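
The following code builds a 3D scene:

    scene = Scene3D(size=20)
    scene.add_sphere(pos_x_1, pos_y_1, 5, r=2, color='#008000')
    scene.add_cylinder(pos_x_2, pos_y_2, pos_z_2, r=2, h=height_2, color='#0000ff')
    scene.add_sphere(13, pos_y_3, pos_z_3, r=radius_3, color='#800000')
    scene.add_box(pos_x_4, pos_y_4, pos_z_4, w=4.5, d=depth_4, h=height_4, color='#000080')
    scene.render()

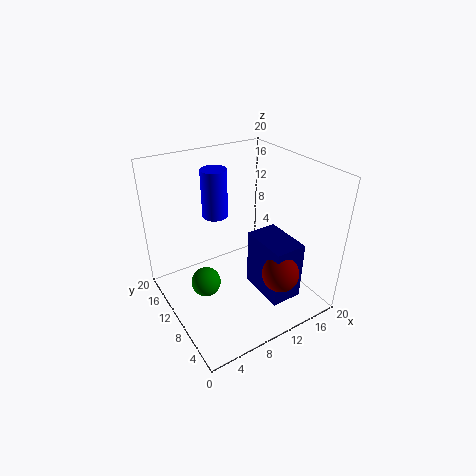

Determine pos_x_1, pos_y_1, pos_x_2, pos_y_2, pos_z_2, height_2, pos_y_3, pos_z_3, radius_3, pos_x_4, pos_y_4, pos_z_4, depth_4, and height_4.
pos_x_1 = 4.5, pos_y_1 = 9.5, pos_x_2 = 10.5, pos_y_2 = 17.5, pos_z_2 = 10, height_2 = 7.5, pos_y_3 = 4, pos_z_3 = 6.5, radius_3 = 2.5, pos_x_4 = 12, pos_y_4 = 3.5, pos_z_4 = 1.5, depth_4 = 7, height_4 = 8.5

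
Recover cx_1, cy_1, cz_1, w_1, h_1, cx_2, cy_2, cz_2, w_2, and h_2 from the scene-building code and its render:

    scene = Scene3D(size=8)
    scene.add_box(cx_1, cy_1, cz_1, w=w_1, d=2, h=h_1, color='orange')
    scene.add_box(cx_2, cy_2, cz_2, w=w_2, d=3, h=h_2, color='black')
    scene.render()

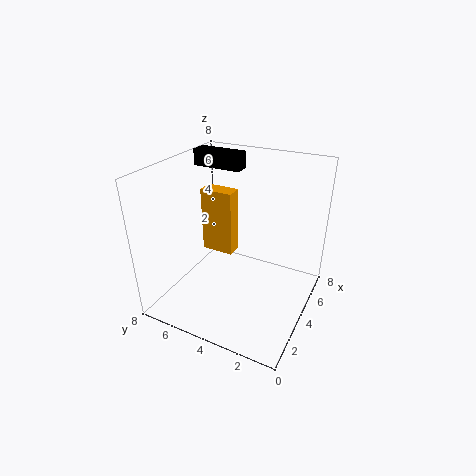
cx_1 = 5, cy_1 = 5, cz_1 = 2, w_1 = 1, h_1 = 4, cx_2 = 6, cy_2 = 5, cz_2 = 7, w_2 = 1, h_2 = 1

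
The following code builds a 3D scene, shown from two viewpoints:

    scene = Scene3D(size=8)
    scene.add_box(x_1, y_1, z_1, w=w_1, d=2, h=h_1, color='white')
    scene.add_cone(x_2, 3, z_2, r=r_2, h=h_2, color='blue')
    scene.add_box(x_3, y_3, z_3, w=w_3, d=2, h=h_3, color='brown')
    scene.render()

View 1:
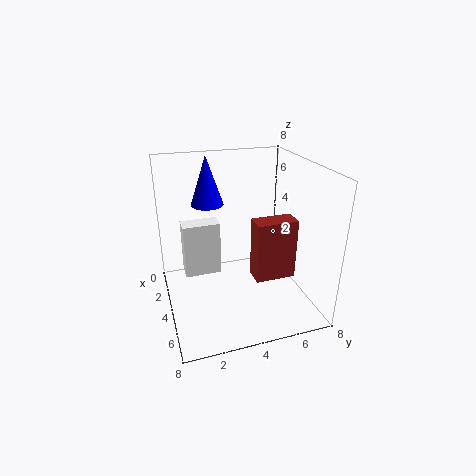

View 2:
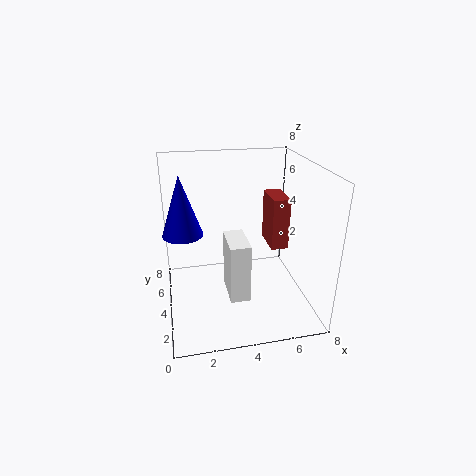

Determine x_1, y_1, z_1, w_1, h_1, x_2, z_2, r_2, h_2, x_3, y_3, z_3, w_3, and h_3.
x_1 = 3; y_1 = 1; z_1 = 2; w_1 = 1; h_1 = 3; x_2 = 1; z_2 = 5; r_2 = 1; h_2 = 3; x_3 = 6; y_3 = 4; z_3 = 3; w_3 = 1; h_3 = 3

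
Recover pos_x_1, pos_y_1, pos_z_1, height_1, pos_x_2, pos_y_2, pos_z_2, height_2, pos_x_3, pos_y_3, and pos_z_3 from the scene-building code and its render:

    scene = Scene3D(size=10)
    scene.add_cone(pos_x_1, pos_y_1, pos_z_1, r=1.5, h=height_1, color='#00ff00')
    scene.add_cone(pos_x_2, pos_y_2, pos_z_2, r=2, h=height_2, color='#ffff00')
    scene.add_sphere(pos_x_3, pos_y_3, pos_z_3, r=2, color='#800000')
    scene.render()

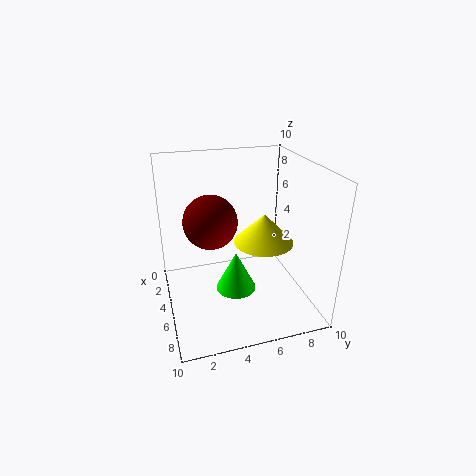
pos_x_1 = 4.5
pos_y_1 = 5
pos_z_1 = 0.5
height_1 = 3
pos_x_2 = 6
pos_y_2 = 6.5
pos_z_2 = 5
height_2 = 2
pos_x_3 = 3
pos_y_3 = 3.5
pos_z_3 = 5.5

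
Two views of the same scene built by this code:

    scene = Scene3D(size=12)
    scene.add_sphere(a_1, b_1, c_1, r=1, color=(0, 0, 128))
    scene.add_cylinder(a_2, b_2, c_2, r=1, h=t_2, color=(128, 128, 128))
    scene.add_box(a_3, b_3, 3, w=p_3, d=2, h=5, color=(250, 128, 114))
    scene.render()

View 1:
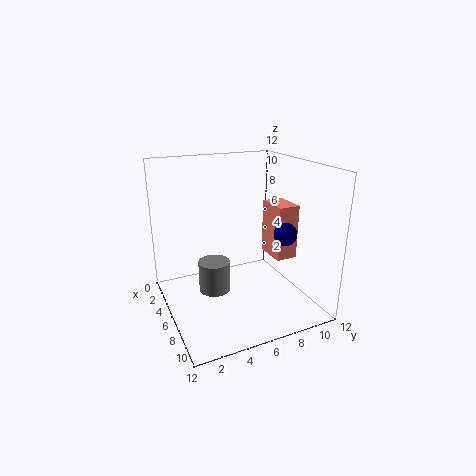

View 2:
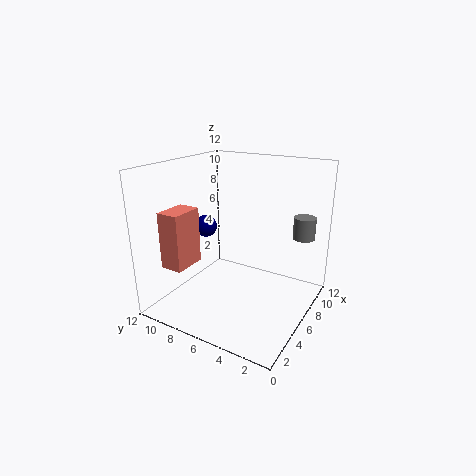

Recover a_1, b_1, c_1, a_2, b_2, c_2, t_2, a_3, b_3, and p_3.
a_1 = 7, b_1 = 10, c_1 = 6, a_2 = 11, b_2 = 2, c_2 = 5, t_2 = 2, a_3 = 3, b_3 = 10, p_3 = 3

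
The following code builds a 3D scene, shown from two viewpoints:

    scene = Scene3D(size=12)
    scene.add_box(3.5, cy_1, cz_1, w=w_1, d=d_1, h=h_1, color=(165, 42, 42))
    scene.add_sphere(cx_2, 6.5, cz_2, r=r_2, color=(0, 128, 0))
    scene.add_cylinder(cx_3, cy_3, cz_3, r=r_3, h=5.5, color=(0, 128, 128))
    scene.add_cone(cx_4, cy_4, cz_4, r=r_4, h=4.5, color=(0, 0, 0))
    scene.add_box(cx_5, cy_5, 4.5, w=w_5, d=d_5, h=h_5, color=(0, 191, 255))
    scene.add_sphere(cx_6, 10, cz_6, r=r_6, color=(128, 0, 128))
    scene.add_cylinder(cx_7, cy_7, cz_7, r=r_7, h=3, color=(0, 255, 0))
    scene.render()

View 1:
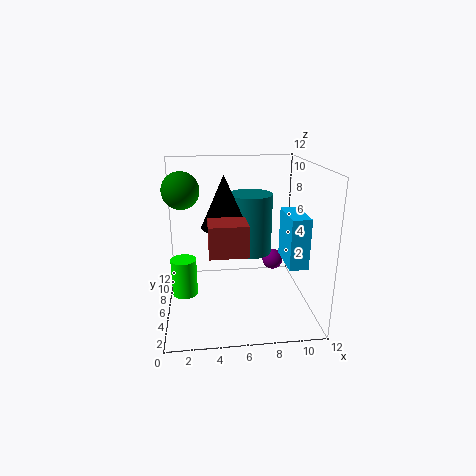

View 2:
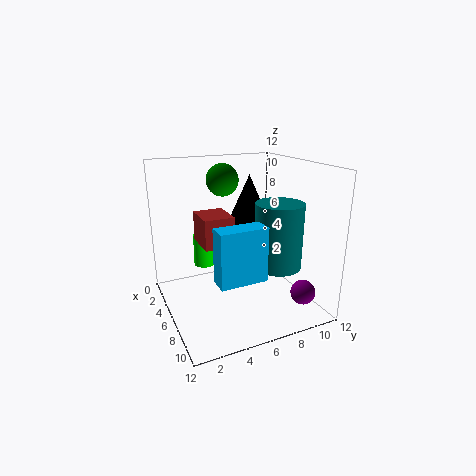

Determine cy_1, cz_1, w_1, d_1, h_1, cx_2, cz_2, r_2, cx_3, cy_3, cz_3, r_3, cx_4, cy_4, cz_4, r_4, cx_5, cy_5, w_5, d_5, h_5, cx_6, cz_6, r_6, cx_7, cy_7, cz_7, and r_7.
cy_1 = 3; cz_1 = 5.5; w_1 = 3; d_1 = 2.5; h_1 = 2.5; cx_2 = 1.5; cz_2 = 10; r_2 = 1.5; cx_3 = 7.5; cy_3 = 9; cz_3 = 3.5; r_3 = 2; cx_4 = 5; cy_4 = 7.5; cz_4 = 6.5; r_4 = 2; cx_5 = 9.5; cy_5 = 2.5; w_5 = 1.5; d_5 = 3.5; h_5 = 4; cx_6 = 10; cz_6 = 2; r_6 = 1; cx_7 = 1.5; cy_7 = 4.5; cz_7 = 2; r_7 = 1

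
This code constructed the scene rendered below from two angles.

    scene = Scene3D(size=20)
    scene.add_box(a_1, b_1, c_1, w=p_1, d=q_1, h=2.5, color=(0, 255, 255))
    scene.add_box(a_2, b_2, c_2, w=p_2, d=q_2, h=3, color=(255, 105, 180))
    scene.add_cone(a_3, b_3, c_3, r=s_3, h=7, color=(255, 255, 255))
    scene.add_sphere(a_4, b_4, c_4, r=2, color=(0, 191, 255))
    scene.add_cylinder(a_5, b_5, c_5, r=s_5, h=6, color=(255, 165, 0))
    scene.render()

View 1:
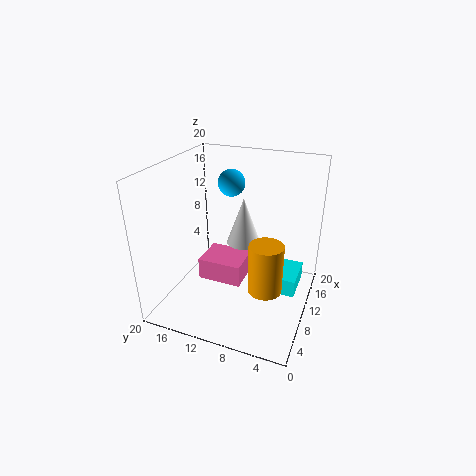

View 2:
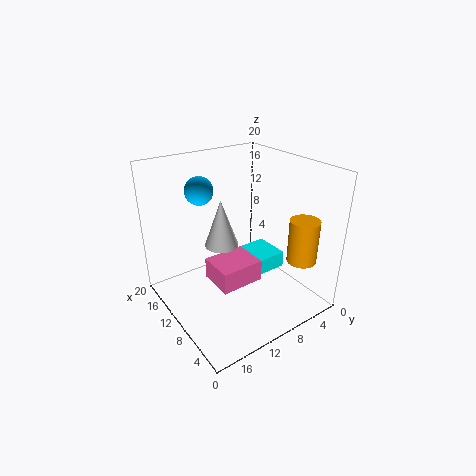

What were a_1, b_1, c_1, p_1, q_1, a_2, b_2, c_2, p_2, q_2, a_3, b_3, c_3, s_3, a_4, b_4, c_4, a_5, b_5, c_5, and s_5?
a_1 = 9.5; b_1 = 1.5; c_1 = 2.5; p_1 = 5.5; q_1 = 6.5; a_2 = 6.5; b_2 = 8.5; c_2 = 4.5; p_2 = 5; q_2 = 6; a_3 = 13.5; b_3 = 10.5; c_3 = 7.5; s_3 = 2.5; a_4 = 15; b_4 = 13; c_4 = 16; a_5 = 3.5; b_5 = 4; c_5 = 7.5; s_5 = 2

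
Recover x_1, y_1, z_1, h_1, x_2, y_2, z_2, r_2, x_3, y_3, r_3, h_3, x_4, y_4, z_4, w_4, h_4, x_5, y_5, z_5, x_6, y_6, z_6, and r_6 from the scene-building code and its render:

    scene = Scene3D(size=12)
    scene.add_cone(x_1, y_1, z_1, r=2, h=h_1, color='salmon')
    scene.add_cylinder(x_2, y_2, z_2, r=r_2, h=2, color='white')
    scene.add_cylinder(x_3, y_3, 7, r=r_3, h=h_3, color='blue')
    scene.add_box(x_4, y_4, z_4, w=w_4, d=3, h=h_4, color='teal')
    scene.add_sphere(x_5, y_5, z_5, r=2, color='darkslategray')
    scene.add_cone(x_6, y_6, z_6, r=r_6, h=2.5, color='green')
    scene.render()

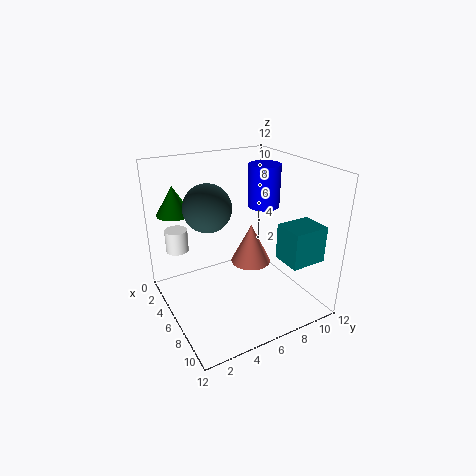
x_1 = 2.5, y_1 = 9.5, z_1 = 1, h_1 = 4, x_2 = 2, y_2 = 2, z_2 = 4, r_2 = 1, x_3 = 3, y_3 = 10.5, r_3 = 1.5, h_3 = 4, x_4 = 8, y_4 = 8.5, z_4 = 4.5, w_4 = 2.5, h_4 = 3, x_5 = 4.5, y_5 = 4, z_5 = 8.5, x_6 = 2, y_6 = 2, z_6 = 7.5, r_6 = 1.5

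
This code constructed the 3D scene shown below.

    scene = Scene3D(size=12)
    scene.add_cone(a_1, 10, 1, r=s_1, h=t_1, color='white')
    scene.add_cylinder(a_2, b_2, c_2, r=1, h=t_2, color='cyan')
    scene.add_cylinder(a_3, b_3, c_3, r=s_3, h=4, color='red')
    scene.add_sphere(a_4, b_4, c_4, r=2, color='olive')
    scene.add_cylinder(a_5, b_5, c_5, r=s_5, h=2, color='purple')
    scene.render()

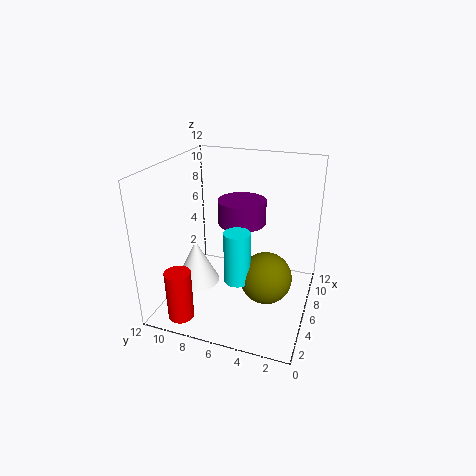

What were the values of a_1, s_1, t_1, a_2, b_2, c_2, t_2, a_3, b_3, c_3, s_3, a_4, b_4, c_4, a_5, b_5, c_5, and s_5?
a_1 = 6, s_1 = 2, t_1 = 4, a_2 = 3, b_2 = 5, c_2 = 4, t_2 = 4, a_3 = 1, b_3 = 9, c_3 = 1, s_3 = 1, a_4 = 4, b_4 = 3, c_4 = 4, a_5 = 7, b_5 = 6, c_5 = 7, s_5 = 2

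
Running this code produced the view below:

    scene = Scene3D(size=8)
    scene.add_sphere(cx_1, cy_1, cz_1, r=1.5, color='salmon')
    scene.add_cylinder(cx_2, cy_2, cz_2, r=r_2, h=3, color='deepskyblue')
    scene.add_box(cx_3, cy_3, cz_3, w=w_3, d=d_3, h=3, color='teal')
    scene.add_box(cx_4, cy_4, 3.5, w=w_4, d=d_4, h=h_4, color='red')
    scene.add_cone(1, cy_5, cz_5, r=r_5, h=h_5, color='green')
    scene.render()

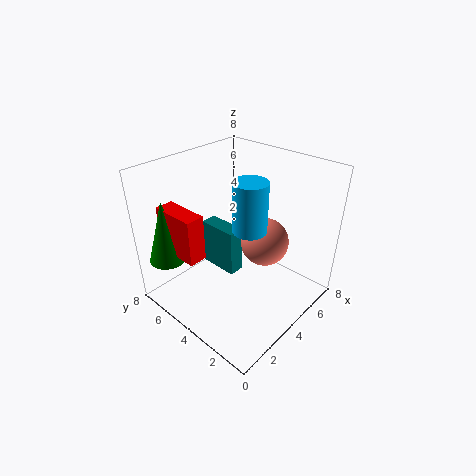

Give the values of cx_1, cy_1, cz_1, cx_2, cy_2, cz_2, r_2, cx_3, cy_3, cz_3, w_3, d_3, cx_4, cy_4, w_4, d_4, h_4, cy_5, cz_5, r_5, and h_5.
cx_1 = 6.5; cy_1 = 4; cz_1 = 2.5; cx_2 = 5; cy_2 = 4; cz_2 = 4; r_2 = 1; cx_3 = 4.5; cy_3 = 5; cz_3 = 0.5; w_3 = 1; d_3 = 2.5; cx_4 = 1; cy_4 = 4.5; w_4 = 1; d_4 = 2.5; h_4 = 2.5; cy_5 = 6.5; cz_5 = 3; r_5 = 1; h_5 = 3.5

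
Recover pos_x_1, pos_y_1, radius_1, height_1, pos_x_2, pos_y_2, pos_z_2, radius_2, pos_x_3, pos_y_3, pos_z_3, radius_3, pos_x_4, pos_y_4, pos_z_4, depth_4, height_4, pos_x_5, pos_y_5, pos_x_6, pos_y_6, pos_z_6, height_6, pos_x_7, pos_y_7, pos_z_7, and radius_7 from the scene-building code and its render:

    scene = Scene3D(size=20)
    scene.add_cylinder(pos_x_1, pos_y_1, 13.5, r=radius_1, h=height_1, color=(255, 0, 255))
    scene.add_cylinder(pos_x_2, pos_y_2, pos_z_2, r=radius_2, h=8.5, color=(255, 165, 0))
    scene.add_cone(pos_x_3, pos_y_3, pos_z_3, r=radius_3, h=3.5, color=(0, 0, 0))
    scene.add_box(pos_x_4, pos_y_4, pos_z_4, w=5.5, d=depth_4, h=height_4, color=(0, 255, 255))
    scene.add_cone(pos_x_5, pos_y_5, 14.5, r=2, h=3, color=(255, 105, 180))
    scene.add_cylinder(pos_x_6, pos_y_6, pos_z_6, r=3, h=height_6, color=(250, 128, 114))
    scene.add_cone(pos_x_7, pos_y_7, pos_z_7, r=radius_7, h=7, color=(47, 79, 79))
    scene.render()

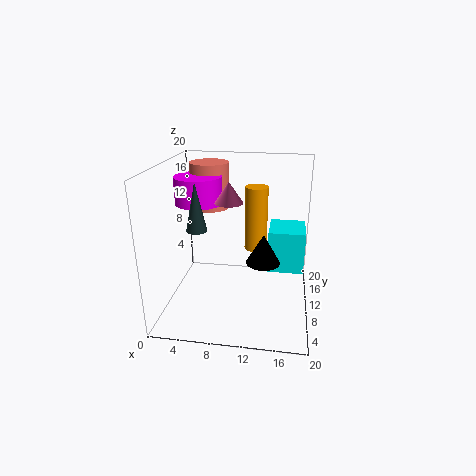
pos_x_1 = 3.5; pos_y_1 = 14; radius_1 = 3.5; height_1 = 4; pos_x_2 = 12.5; pos_y_2 = 9.5; pos_z_2 = 9; radius_2 = 1.5; pos_x_3 = 14; pos_y_3 = 3.5; pos_z_3 = 10; radius_3 = 2; pos_x_4 = 14; pos_y_4 = 13.5; pos_z_4 = 3; depth_4 = 6; height_4 = 6.5; pos_x_5 = 8.5; pos_y_5 = 11.5; pos_x_6 = 4.5; pos_y_6 = 17; pos_z_6 = 12; height_6 = 7; pos_x_7 = 4; pos_y_7 = 10.5; pos_z_7 = 10.5; radius_7 = 1.5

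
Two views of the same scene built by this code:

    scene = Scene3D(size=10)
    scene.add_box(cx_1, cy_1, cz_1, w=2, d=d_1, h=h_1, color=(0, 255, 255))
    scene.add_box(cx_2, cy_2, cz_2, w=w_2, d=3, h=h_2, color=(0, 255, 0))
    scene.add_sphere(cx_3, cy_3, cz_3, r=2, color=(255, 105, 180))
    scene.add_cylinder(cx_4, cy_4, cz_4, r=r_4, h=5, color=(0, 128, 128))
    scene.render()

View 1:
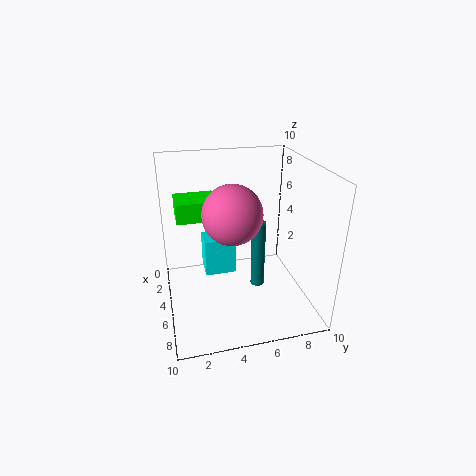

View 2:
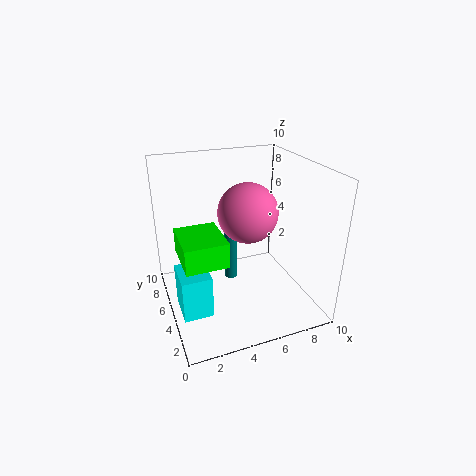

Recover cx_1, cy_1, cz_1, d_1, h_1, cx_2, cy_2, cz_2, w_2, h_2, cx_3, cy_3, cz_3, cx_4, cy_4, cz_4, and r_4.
cx_1 = 0.5
cy_1 = 3
cz_1 = 0.5
d_1 = 2.5
h_1 = 3
cx_2 = 0.5
cy_2 = 1
cz_2 = 5.5
w_2 = 2.5
h_2 = 1.5
cx_3 = 5.5
cy_3 = 4.5
cz_3 = 7
cx_4 = 5
cy_4 = 6.5
cz_4 = 1
r_4 = 0.5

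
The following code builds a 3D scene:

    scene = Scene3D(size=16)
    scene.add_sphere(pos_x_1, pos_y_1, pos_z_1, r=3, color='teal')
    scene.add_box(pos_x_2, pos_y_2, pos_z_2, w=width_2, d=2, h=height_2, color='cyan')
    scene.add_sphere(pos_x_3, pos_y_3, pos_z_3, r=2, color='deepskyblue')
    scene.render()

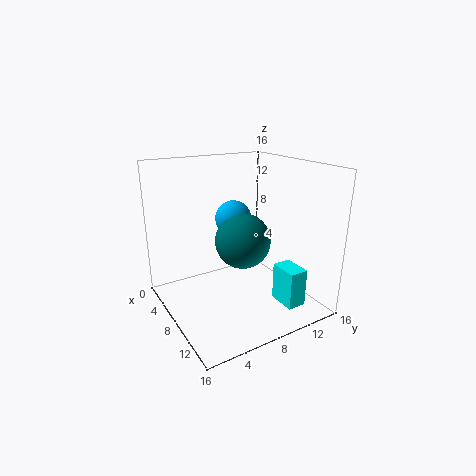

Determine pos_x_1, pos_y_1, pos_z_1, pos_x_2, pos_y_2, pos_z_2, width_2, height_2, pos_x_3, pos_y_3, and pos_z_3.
pos_x_1 = 9, pos_y_1 = 8, pos_z_1 = 8, pos_x_2 = 12, pos_y_2 = 10, pos_z_2 = 2, width_2 = 3, height_2 = 4, pos_x_3 = 7, pos_y_3 = 8, pos_z_3 = 10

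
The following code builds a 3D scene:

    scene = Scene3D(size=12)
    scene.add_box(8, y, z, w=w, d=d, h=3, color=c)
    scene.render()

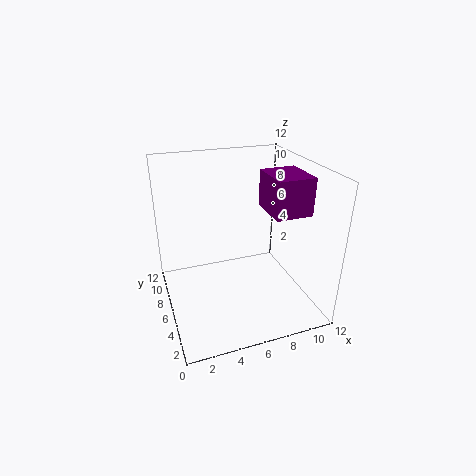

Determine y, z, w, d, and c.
y = 3; z = 8.5; w = 3; d = 3.5; c = 'purple'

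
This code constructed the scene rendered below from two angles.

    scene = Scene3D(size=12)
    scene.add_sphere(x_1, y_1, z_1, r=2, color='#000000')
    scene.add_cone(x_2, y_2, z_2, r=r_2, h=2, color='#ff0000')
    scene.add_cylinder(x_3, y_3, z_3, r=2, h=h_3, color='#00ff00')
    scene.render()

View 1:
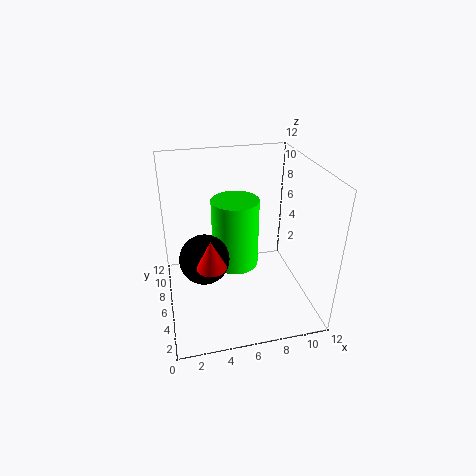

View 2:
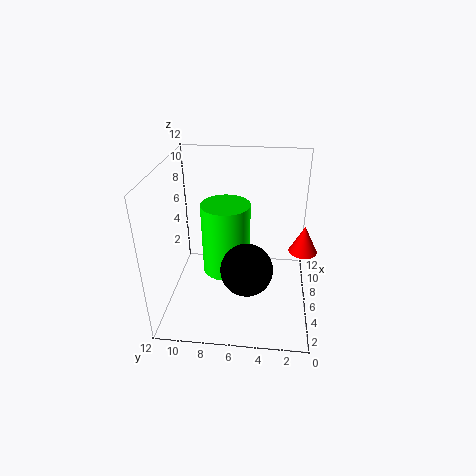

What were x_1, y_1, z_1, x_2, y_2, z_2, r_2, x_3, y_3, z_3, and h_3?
x_1 = 3, y_1 = 5, z_1 = 5, x_2 = 3, y_2 = 1, z_2 = 7, r_2 = 1, x_3 = 6, y_3 = 7, z_3 = 3, h_3 = 6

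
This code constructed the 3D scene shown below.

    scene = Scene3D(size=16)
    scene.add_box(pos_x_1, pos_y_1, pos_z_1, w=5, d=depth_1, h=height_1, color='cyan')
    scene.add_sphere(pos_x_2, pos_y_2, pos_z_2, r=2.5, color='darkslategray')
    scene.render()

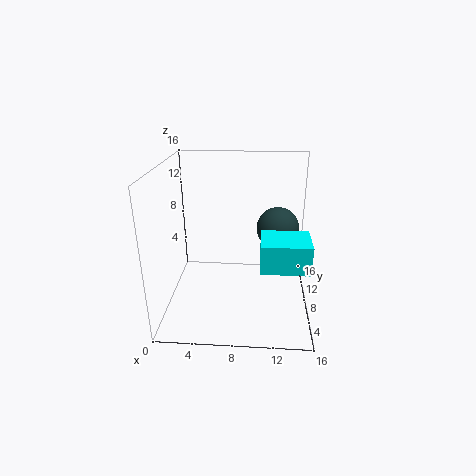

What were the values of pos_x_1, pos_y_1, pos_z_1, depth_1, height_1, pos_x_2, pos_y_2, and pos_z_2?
pos_x_1 = 10.5, pos_y_1 = 3, pos_z_1 = 6.5, depth_1 = 4, height_1 = 3, pos_x_2 = 12.5, pos_y_2 = 11, pos_z_2 = 8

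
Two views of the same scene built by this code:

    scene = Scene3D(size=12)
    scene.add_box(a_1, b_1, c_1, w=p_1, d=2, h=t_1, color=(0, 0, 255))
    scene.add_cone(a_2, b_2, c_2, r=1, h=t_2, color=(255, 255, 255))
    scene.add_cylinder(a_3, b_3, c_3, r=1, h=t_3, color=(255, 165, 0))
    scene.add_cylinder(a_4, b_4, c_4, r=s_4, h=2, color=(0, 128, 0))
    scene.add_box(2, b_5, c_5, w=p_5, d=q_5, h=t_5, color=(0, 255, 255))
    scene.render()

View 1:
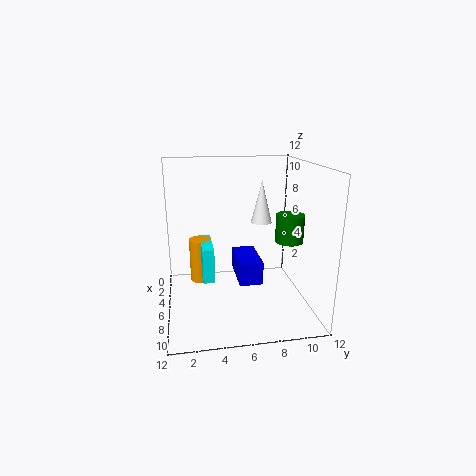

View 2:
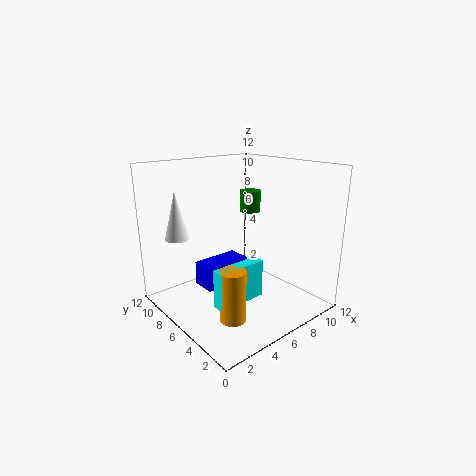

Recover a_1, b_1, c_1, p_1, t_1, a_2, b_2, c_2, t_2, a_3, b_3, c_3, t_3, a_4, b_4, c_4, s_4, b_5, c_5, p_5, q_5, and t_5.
a_1 = 3; b_1 = 6; c_1 = 2; p_1 = 4; t_1 = 2; a_2 = 2; b_2 = 9; c_2 = 6; t_2 = 4; a_3 = 3; b_3 = 3; c_3 = 1; t_3 = 4; a_4 = 10; b_4 = 9; c_4 = 7; s_4 = 1; b_5 = 3; c_5 = 2; p_5 = 4; q_5 = 1; t_5 = 3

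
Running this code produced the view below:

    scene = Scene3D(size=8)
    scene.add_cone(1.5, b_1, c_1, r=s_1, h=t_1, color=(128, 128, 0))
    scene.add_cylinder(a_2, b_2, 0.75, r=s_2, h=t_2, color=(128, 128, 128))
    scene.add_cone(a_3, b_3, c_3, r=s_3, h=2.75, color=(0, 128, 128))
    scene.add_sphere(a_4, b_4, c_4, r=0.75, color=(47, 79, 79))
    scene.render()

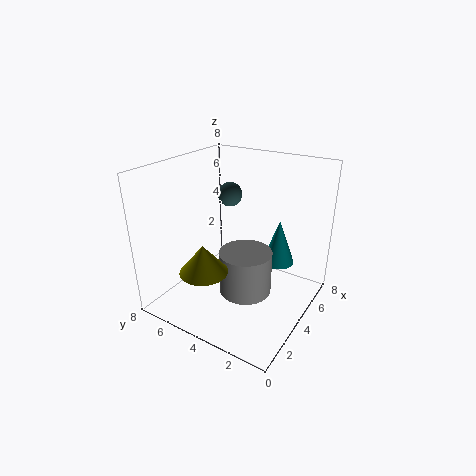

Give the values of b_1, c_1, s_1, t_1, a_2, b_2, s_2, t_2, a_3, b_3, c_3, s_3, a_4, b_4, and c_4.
b_1 = 4.5, c_1 = 3, s_1 = 1.25, t_1 = 1.5, a_2 = 4, b_2 = 3.5, s_2 = 1.5, t_2 = 2.5, a_3 = 6.75, b_3 = 2.75, c_3 = 1.5, s_3 = 1, a_4 = 6.25, b_4 = 6, c_4 = 5.5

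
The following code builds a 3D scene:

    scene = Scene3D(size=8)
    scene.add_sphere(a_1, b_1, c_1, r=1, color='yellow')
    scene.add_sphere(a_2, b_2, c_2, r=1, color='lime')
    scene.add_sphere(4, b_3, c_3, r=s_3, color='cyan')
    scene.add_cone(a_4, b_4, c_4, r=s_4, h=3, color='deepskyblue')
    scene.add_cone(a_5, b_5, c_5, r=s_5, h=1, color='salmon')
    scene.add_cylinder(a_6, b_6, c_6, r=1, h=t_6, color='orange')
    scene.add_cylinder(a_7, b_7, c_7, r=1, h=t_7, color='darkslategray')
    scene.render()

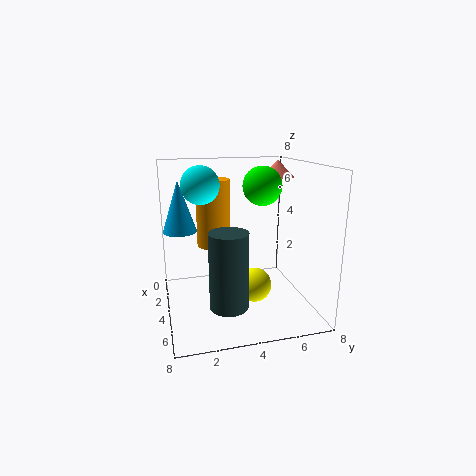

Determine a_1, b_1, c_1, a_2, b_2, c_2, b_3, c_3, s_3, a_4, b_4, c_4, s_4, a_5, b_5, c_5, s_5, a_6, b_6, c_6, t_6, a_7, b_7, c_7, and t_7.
a_1 = 4, b_1 = 5, c_1 = 1, a_2 = 5, b_2 = 5, c_2 = 7, b_3 = 2, c_3 = 7, s_3 = 1, a_4 = 2, b_4 = 1, c_4 = 4, s_4 = 1, a_5 = 2, b_5 = 7, c_5 = 7, s_5 = 1, a_6 = 2, b_6 = 3, c_6 = 3, t_6 = 4, a_7 = 6, b_7 = 3, c_7 = 1, t_7 = 4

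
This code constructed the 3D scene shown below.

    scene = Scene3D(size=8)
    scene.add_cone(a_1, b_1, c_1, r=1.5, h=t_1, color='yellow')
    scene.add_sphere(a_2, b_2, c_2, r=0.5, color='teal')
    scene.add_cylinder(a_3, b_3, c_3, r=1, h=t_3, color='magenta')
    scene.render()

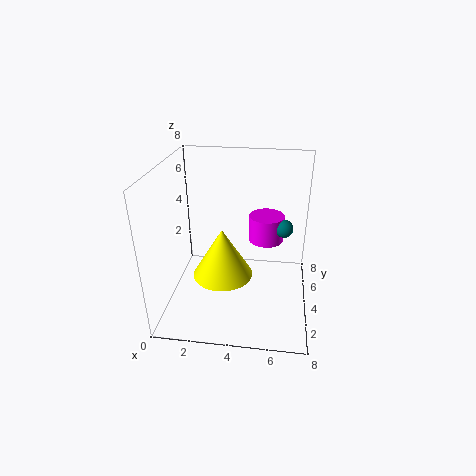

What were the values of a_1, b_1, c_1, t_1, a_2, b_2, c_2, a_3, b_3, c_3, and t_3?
a_1 = 3.5, b_1 = 2, c_1 = 3, t_1 = 2.5, a_2 = 6.5, b_2 = 4.5, c_2 = 4.5, a_3 = 5.5, b_3 = 5, c_3 = 3.5, t_3 = 1.5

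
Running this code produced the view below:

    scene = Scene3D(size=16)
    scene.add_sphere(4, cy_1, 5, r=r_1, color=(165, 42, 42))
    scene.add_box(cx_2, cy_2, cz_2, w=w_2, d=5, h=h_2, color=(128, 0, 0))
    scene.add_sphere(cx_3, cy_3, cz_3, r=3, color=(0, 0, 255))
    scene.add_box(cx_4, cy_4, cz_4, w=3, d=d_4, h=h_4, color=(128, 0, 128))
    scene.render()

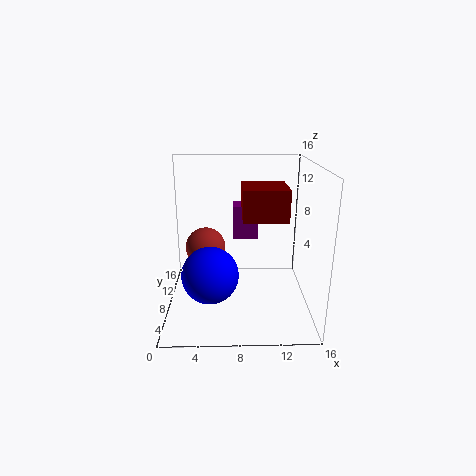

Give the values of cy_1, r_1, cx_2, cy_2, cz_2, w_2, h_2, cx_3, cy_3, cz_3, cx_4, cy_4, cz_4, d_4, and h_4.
cy_1 = 12.5; r_1 = 2.5; cx_2 = 8.5; cy_2 = 7; cz_2 = 10; w_2 = 5; h_2 = 3.5; cx_3 = 5; cy_3 = 5; cz_3 = 5; cx_4 = 7.5; cy_4 = 11.5; cz_4 = 6.5; d_4 = 3; h_4 = 4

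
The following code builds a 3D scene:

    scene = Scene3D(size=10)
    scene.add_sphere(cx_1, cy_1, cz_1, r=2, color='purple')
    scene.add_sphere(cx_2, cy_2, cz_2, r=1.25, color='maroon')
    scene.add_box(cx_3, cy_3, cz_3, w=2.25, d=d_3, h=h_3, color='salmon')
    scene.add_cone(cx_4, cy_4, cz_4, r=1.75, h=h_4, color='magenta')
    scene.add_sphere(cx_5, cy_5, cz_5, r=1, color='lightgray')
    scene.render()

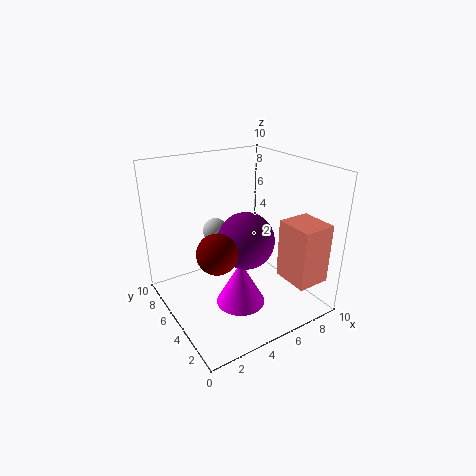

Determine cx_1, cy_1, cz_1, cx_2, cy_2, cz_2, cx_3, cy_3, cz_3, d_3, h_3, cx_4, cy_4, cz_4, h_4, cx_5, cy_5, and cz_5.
cx_1 = 5.5
cy_1 = 4.75
cz_1 = 4.75
cx_2 = 2.25
cy_2 = 3
cz_2 = 5.5
cx_3 = 6.75
cy_3 = 0.25
cz_3 = 2.75
d_3 = 2.5
h_3 = 4
cx_4 = 4.75
cy_4 = 4.25
cz_4 = 0.25
h_4 = 3.25
cx_5 = 5.25
cy_5 = 8.75
cz_5 = 4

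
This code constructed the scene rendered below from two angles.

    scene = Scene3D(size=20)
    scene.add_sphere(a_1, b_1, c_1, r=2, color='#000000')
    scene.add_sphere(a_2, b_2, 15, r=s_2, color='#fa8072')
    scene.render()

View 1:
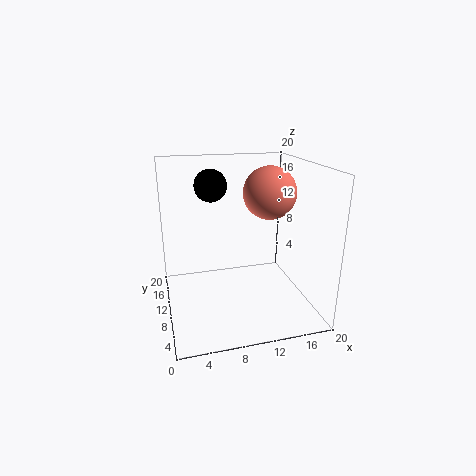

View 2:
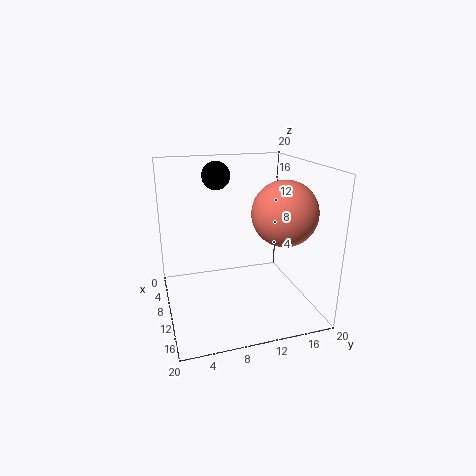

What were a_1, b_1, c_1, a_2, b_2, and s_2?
a_1 = 6, b_1 = 8, c_1 = 18, a_2 = 16, b_2 = 14, s_2 = 4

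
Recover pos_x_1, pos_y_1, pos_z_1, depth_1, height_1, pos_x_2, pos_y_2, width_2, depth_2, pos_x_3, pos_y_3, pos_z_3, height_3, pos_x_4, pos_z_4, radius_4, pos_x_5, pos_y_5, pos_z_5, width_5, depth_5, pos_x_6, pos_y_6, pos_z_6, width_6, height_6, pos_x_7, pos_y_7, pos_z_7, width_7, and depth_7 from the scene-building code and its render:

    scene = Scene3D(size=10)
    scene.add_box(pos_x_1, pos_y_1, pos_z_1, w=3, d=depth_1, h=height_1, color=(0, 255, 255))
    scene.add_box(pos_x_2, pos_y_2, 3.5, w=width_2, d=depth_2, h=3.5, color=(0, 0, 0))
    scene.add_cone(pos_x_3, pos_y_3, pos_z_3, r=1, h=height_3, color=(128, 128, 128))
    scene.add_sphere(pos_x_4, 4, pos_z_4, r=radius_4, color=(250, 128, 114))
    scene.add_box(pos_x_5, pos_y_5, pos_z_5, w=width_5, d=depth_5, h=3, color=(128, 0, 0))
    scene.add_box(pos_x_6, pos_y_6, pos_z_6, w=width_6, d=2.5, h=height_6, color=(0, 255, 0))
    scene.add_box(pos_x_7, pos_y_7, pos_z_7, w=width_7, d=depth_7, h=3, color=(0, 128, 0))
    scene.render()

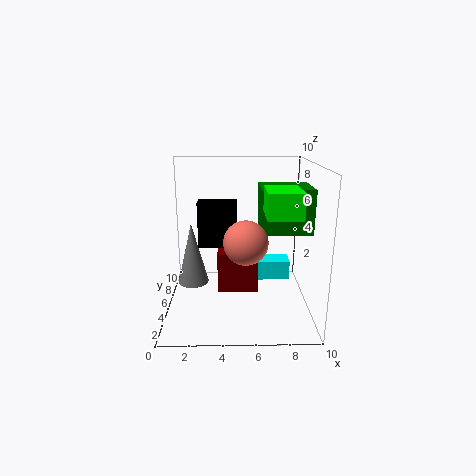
pos_x_1 = 6
pos_y_1 = 6.5
pos_z_1 = 1
depth_1 = 1.5
height_1 = 1.5
pos_x_2 = 2
pos_y_2 = 7
width_2 = 3
depth_2 = 1.5
pos_x_3 = 2
pos_y_3 = 3.5
pos_z_3 = 2.5
height_3 = 4
pos_x_4 = 5.5
pos_z_4 = 5
radius_4 = 1.5
pos_x_5 = 3.5
pos_y_5 = 5.5
pos_z_5 = 0.5
width_5 = 3
depth_5 = 2.5
pos_x_6 = 6.5
pos_y_6 = 0.5
pos_z_6 = 7.5
width_6 = 2
height_6 = 1.5
pos_x_7 = 6.5
pos_y_7 = 4
pos_z_7 = 5.5
width_7 = 3.5
depth_7 = 3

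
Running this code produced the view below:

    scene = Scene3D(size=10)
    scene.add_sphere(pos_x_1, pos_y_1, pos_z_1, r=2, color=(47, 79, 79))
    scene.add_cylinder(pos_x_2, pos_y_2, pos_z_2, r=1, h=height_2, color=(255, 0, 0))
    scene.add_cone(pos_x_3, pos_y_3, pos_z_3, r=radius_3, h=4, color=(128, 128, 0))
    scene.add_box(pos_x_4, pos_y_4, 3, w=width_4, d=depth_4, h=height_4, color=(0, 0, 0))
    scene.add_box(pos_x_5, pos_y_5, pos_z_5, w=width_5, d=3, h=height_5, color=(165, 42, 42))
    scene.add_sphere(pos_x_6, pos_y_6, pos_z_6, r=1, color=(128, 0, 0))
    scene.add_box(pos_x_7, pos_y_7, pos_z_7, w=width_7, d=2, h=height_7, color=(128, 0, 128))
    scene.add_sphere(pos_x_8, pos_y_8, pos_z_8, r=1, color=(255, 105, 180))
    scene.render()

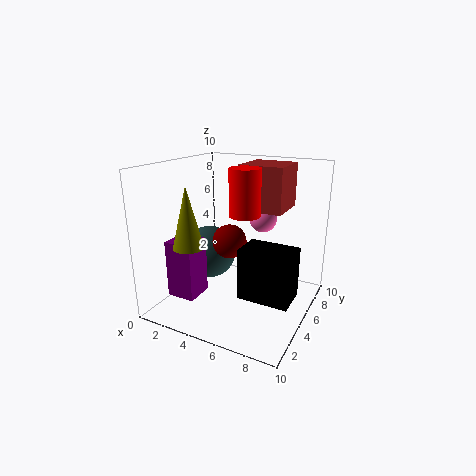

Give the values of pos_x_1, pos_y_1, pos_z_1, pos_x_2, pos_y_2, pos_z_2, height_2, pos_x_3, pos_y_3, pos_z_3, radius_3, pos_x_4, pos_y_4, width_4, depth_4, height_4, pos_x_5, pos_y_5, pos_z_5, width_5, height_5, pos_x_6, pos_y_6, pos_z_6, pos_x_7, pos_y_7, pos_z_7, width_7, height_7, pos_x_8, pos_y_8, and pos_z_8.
pos_x_1 = 2, pos_y_1 = 6, pos_z_1 = 3, pos_x_2 = 6, pos_y_2 = 4, pos_z_2 = 7, height_2 = 3, pos_x_3 = 3, pos_y_3 = 2, pos_z_3 = 5, radius_3 = 1, pos_x_4 = 7, pos_y_4 = 1, width_4 = 3, depth_4 = 2, height_4 = 3, pos_x_5 = 5, pos_y_5 = 5, pos_z_5 = 7, width_5 = 3, height_5 = 3, pos_x_6 = 6, pos_y_6 = 2, pos_z_6 = 6, pos_x_7 = 1, pos_y_7 = 2, pos_z_7 = 1, width_7 = 2, height_7 = 4, pos_x_8 = 6, pos_y_8 = 7, pos_z_8 = 6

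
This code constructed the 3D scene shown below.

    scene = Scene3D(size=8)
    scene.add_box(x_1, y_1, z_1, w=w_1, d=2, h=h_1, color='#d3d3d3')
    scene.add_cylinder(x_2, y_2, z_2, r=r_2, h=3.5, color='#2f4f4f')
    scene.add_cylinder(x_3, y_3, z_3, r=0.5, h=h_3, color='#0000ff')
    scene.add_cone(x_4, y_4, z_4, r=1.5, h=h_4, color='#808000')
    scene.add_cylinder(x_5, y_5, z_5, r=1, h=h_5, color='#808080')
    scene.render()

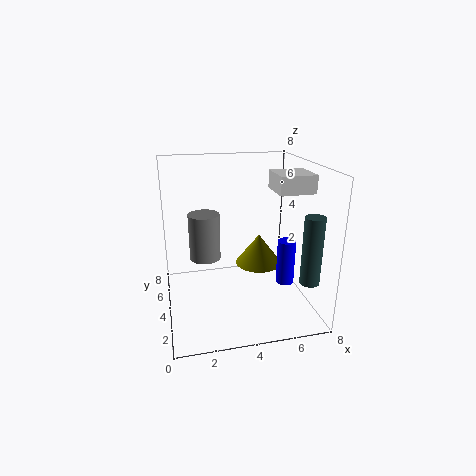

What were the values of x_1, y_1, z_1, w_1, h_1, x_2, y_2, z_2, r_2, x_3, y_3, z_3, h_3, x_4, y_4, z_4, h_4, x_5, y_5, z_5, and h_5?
x_1 = 6
y_1 = 3
z_1 = 6.5
w_1 = 2
h_1 = 1
x_2 = 7
y_2 = 1
z_2 = 2.5
r_2 = 0.5
x_3 = 6.5
y_3 = 3
z_3 = 1.5
h_3 = 2.5
x_4 = 6
y_4 = 6.5
z_4 = 1
h_4 = 2
x_5 = 2.5
y_5 = 7
z_5 = 1.5
h_5 = 3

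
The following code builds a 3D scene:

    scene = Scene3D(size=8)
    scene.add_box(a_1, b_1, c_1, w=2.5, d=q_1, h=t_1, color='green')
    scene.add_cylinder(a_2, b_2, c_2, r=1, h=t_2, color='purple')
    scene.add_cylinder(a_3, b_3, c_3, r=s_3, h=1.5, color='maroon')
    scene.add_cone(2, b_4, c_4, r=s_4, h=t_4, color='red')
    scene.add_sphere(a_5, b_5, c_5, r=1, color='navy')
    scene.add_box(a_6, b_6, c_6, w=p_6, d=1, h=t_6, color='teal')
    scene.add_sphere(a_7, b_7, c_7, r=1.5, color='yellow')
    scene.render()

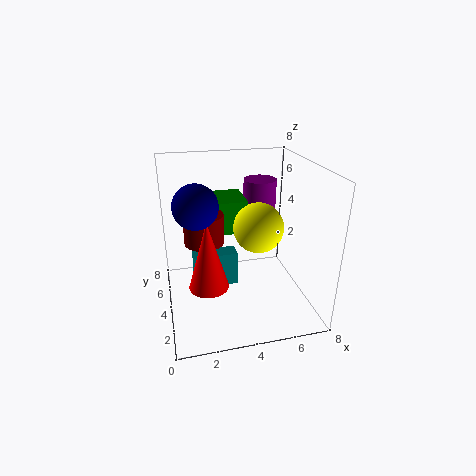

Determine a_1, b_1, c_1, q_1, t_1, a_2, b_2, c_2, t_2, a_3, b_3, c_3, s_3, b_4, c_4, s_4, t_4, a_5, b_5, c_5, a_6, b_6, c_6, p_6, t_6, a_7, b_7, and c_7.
a_1 = 2.5
b_1 = 5.5
c_1 = 3.5
q_1 = 2.5
t_1 = 2
a_2 = 6
b_2 = 6.5
c_2 = 2.5
t_2 = 4
a_3 = 2
b_3 = 3
c_3 = 4.5
s_3 = 1
b_4 = 2
c_4 = 2.5
s_4 = 1
t_4 = 3.5
a_5 = 1.5
b_5 = 1.5
c_5 = 7
a_6 = 1.5
b_6 = 4
c_6 = 1
p_6 = 2.5
t_6 = 2
a_7 = 5.5
b_7 = 5
c_7 = 4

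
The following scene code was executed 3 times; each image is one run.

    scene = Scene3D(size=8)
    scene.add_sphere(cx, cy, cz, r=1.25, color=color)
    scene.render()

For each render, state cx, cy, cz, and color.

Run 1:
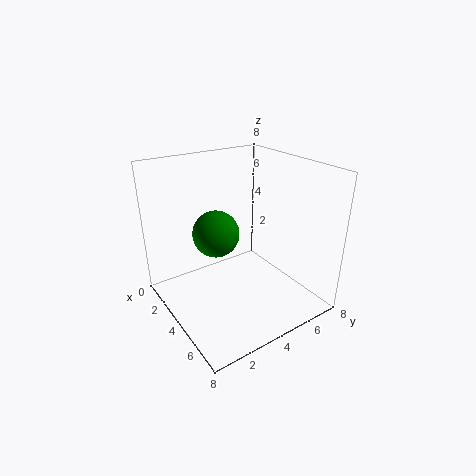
cx = 3.75, cy = 2.75, cz = 4.5, color = 'green'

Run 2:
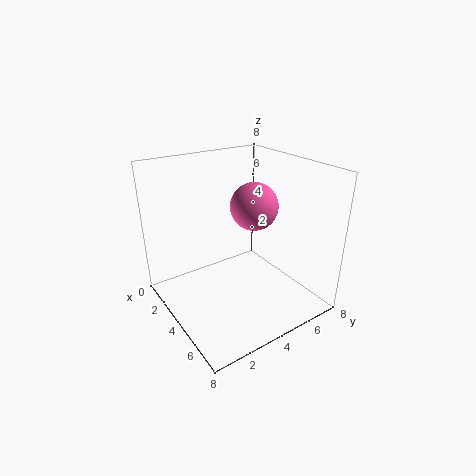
cx = 4.75, cy = 4.5, cz = 6, color = 'hotpink'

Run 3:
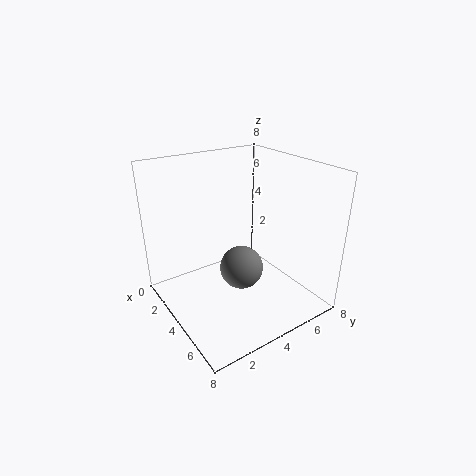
cx = 4, cy = 4.25, cz = 2, color = 'gray'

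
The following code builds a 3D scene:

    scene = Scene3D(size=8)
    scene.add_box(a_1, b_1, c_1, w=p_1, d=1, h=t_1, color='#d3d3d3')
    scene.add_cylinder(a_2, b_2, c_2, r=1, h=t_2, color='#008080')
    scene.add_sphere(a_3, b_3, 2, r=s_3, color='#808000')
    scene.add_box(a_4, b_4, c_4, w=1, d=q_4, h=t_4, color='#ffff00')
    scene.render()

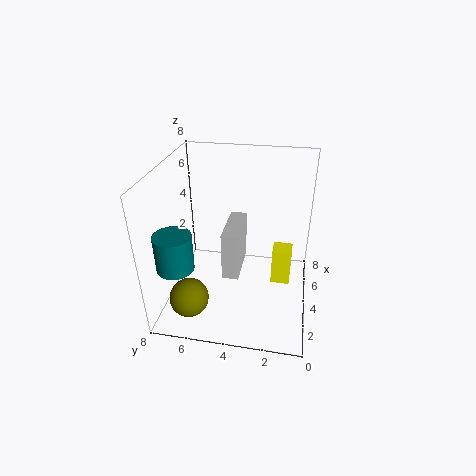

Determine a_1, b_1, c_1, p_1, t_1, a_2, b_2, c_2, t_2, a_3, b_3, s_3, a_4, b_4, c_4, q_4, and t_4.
a_1 = 4, b_1 = 4, c_1 = 1, p_1 = 3, t_1 = 3, a_2 = 2, b_2 = 7, c_2 = 3, t_2 = 2, a_3 = 1, b_3 = 6, s_3 = 1, a_4 = 3, b_4 = 1, c_4 = 2, q_4 = 1, t_4 = 2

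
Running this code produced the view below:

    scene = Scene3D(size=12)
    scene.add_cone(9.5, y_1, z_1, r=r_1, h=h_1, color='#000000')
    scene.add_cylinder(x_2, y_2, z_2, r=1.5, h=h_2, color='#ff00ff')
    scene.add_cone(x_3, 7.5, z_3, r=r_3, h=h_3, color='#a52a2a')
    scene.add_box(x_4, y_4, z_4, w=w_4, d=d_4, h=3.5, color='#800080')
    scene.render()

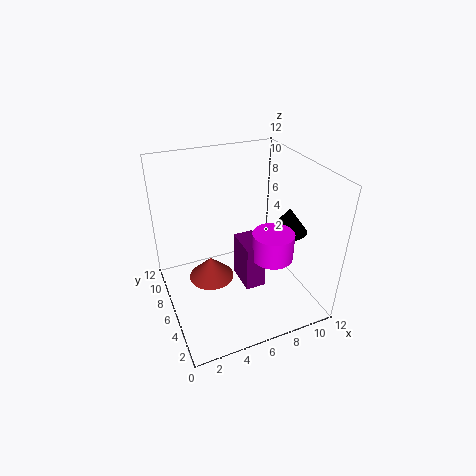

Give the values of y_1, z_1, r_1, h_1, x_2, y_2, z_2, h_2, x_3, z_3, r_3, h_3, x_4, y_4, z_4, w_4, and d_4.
y_1 = 4
z_1 = 7
r_1 = 1.5
h_1 = 2
x_2 = 7
y_2 = 2
z_2 = 6.5
h_2 = 2
x_3 = 4
z_3 = 1.5
r_3 = 2
h_3 = 2
x_4 = 5
y_4 = 2
z_4 = 4
w_4 = 1.5
d_4 = 2.5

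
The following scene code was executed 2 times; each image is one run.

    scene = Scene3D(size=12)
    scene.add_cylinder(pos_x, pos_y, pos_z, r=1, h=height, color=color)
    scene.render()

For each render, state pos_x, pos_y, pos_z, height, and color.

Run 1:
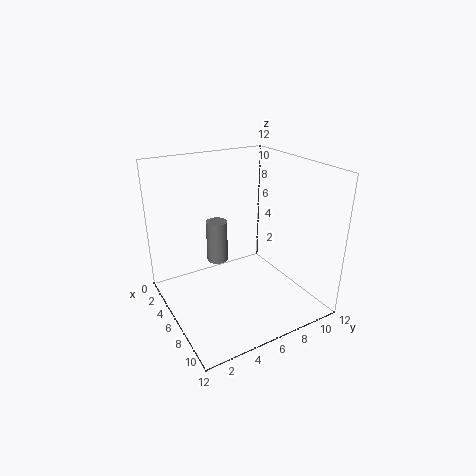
pos_x = 2, pos_y = 6, pos_z = 2, height = 4, color = 'gray'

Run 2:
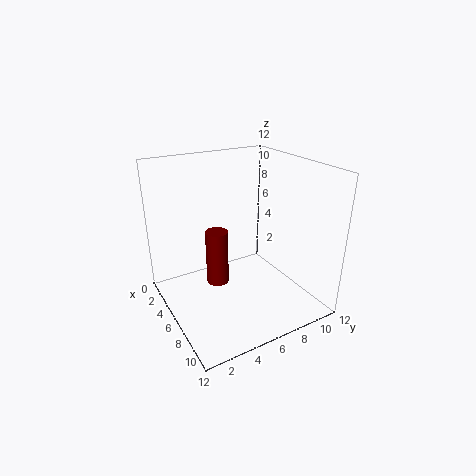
pos_x = 4, pos_y = 5, pos_z = 1, height = 5, color = 'maroon'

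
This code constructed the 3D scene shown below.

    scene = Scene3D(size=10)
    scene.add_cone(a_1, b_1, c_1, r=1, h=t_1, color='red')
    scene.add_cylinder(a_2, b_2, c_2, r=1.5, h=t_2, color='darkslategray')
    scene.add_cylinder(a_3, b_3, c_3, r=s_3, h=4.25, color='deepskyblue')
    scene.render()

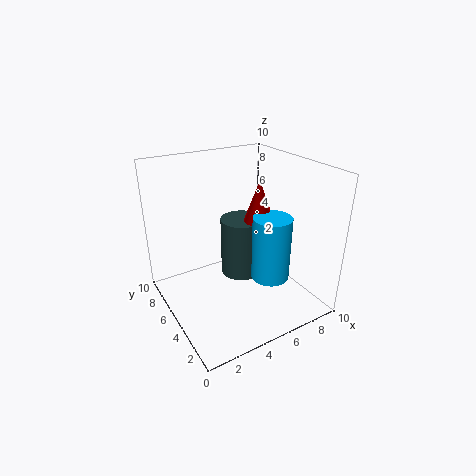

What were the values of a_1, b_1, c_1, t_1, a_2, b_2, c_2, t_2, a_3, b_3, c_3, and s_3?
a_1 = 6
b_1 = 4
c_1 = 6.5
t_1 = 2.75
a_2 = 5.75
b_2 = 5.75
c_2 = 1.75
t_2 = 4.25
a_3 = 6
b_3 = 2.5
c_3 = 3
s_3 = 1.25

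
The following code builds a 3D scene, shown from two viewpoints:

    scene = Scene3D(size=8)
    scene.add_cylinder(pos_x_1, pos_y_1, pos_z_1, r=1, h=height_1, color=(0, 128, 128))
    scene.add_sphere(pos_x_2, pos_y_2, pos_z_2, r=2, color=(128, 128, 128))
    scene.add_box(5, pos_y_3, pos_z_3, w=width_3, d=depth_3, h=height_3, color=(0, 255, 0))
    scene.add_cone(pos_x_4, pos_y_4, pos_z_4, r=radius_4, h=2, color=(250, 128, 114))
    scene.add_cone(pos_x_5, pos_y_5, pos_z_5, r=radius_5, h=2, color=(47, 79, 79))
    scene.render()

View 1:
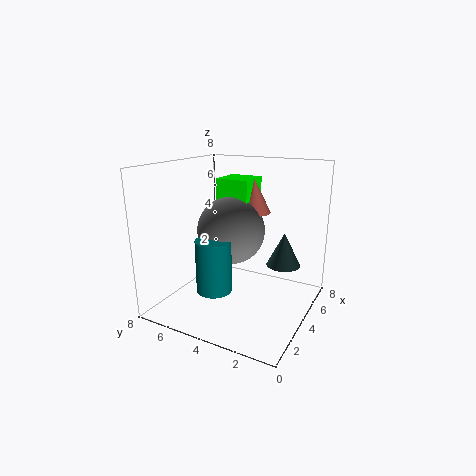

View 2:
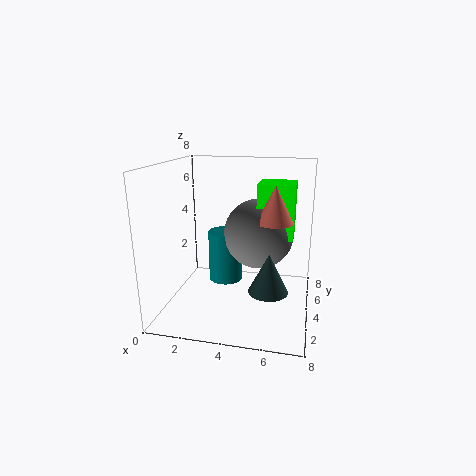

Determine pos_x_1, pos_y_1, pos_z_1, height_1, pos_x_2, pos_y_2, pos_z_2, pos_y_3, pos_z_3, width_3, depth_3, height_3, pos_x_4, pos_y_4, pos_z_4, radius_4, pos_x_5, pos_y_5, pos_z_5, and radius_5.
pos_x_1 = 3, pos_y_1 = 5, pos_z_1 = 1, height_1 = 3, pos_x_2 = 5, pos_y_2 = 5, pos_z_2 = 4, pos_y_3 = 4, pos_z_3 = 4, width_3 = 2, depth_3 = 2, height_3 = 3, pos_x_4 = 6, pos_y_4 = 4, pos_z_4 = 5, radius_4 = 1, pos_x_5 = 6, pos_y_5 = 2, pos_z_5 = 2, radius_5 = 1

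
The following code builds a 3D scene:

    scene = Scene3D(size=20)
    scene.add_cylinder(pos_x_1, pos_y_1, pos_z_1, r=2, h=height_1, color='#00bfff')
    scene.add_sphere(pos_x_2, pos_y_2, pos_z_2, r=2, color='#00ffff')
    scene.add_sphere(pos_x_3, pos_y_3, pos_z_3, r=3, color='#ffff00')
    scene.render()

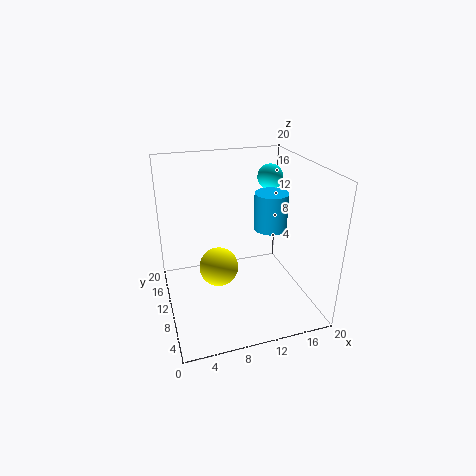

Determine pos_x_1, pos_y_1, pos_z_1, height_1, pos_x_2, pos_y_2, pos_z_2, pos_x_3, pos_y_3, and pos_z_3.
pos_x_1 = 12.5
pos_y_1 = 5
pos_z_1 = 13.5
height_1 = 4.5
pos_x_2 = 17.5
pos_y_2 = 17
pos_z_2 = 16
pos_x_3 = 8
pos_y_3 = 13.5
pos_z_3 = 3.5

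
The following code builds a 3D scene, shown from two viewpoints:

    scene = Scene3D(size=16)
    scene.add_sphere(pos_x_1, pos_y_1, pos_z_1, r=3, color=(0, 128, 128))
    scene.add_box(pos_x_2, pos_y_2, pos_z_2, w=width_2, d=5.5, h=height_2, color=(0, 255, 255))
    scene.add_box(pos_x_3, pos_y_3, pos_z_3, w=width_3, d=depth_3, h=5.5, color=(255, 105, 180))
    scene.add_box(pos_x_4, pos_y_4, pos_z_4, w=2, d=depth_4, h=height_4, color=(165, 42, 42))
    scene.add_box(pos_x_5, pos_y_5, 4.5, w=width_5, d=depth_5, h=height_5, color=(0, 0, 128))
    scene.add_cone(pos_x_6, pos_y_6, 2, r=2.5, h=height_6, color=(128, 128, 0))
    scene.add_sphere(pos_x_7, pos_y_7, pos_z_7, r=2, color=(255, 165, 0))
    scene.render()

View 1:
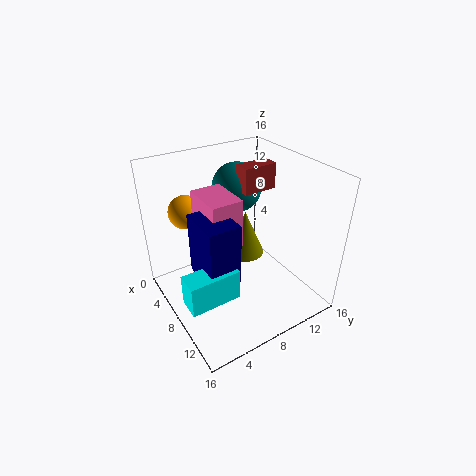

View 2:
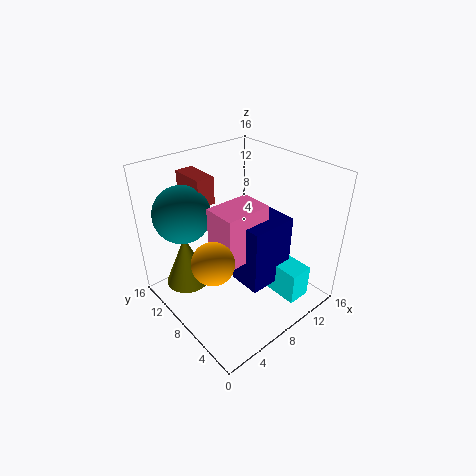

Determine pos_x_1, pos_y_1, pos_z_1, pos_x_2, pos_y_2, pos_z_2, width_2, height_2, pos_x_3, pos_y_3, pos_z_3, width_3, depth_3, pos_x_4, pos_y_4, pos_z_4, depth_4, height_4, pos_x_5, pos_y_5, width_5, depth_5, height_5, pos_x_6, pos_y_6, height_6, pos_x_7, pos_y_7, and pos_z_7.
pos_x_1 = 3, pos_y_1 = 11, pos_z_1 = 11.5, pos_x_2 = 9, pos_y_2 = 0.5, pos_z_2 = 3, width_2 = 2.5, height_2 = 3.5, pos_x_3 = 4, pos_y_3 = 4.5, pos_z_3 = 7.5, width_3 = 5, depth_3 = 3.5, pos_x_4 = 4.5, pos_y_4 = 10, pos_z_4 = 12, depth_4 = 4, height_4 = 3, pos_x_5 = 6, pos_y_5 = 3, width_5 = 5, depth_5 = 3.5, height_5 = 7, pos_x_6 = 3.5, pos_y_6 = 12, height_6 = 6, pos_x_7 = 2, pos_y_7 = 4.5, pos_z_7 = 9.5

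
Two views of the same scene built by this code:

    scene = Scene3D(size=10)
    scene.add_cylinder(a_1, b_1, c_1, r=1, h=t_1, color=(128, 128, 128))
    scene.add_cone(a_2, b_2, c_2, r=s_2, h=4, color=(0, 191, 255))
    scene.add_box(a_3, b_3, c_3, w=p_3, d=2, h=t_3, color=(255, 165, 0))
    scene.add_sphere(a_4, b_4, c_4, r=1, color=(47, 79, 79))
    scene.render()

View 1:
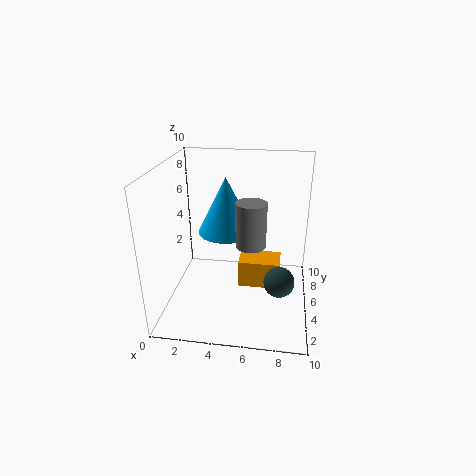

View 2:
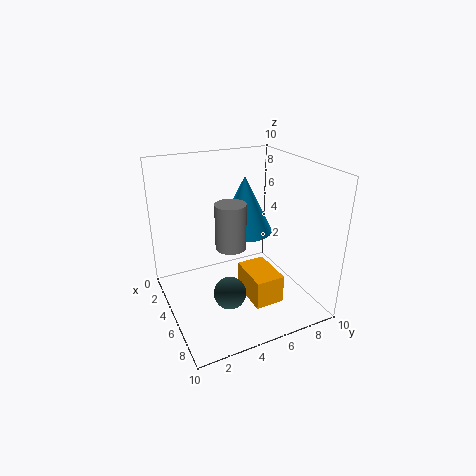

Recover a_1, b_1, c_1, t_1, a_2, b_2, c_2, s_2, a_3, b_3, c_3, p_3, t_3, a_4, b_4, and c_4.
a_1 = 6; b_1 = 4; c_1 = 5; t_1 = 3; a_2 = 4; b_2 = 6; c_2 = 5; s_2 = 2; a_3 = 5; b_3 = 5; c_3 = 1; p_3 = 3; t_3 = 2; a_4 = 8; b_4 = 3; c_4 = 3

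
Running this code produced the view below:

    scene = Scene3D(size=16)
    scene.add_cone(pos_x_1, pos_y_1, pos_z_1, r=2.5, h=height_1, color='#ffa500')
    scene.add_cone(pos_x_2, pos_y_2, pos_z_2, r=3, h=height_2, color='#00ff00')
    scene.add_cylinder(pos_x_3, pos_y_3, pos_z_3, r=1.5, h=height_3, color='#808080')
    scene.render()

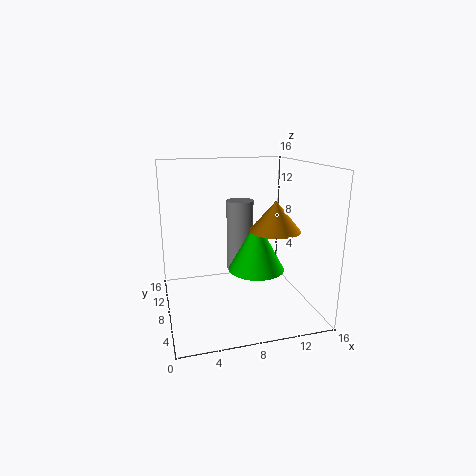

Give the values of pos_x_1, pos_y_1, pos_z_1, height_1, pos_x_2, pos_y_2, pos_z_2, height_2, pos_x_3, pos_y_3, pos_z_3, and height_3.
pos_x_1 = 10.5; pos_y_1 = 3.5; pos_z_1 = 10; height_1 = 3; pos_x_2 = 9.5; pos_y_2 = 6; pos_z_2 = 5; height_2 = 5.5; pos_x_3 = 8.5; pos_y_3 = 9; pos_z_3 = 4; height_3 = 8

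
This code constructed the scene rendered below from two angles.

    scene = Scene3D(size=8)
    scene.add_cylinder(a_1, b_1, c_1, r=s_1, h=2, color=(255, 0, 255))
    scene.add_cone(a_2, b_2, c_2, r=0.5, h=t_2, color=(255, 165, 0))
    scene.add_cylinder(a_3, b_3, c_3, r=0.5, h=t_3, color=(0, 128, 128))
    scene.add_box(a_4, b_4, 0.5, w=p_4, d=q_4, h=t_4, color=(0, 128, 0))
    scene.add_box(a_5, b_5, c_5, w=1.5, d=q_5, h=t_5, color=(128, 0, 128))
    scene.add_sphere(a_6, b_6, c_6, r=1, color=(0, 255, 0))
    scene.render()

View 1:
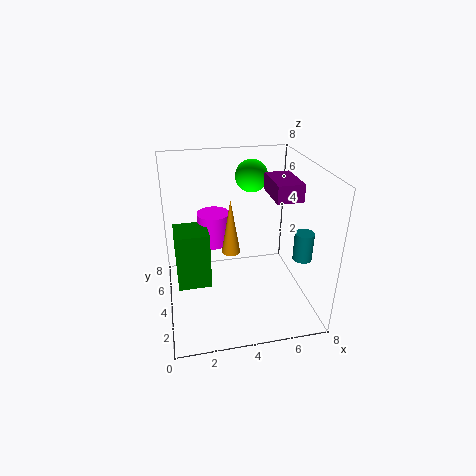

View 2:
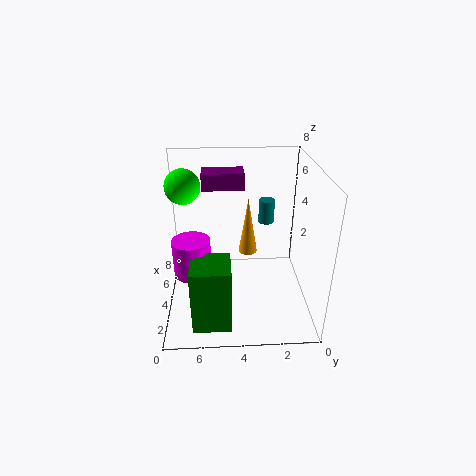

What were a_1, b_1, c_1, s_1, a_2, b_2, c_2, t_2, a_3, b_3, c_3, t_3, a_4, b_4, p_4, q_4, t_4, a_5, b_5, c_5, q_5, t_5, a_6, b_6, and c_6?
a_1 = 3; b_1 = 6.5; c_1 = 2.5; s_1 = 1; a_2 = 3.5; b_2 = 3.5; c_2 = 3.5; t_2 = 3; a_3 = 7; b_3 = 2; c_3 = 3.5; t_3 = 1.5; a_4 = 0.5; b_4 = 4.5; p_4 = 2; q_4 = 2; t_4 = 3.5; a_5 = 6; b_5 = 3.5; c_5 = 6; q_5 = 2.5; t_5 = 1; a_6 = 5.5; b_6 = 7; c_6 = 6.5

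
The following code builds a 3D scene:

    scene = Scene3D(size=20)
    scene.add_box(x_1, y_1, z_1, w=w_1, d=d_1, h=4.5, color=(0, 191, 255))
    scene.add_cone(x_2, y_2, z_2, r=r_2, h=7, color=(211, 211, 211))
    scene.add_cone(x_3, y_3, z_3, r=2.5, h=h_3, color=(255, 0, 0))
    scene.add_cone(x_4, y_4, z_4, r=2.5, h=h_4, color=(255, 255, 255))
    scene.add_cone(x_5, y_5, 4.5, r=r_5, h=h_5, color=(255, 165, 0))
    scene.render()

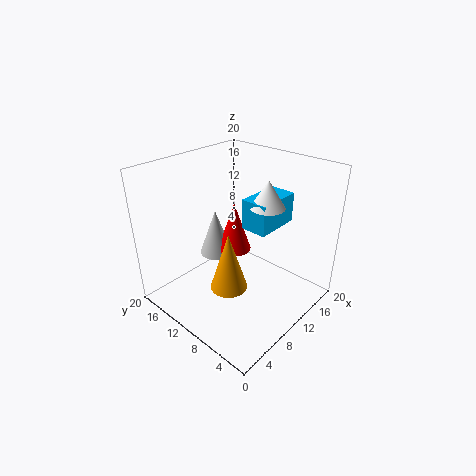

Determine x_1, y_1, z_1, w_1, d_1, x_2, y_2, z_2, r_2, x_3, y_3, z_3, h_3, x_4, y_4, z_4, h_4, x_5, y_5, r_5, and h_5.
x_1 = 12.5, y_1 = 7.5, z_1 = 10, w_1 = 7, d_1 = 4, x_2 = 11, y_2 = 15.5, z_2 = 5, r_2 = 2.5, x_3 = 12.5, y_3 = 13, z_3 = 6, h_3 = 7.5, x_4 = 14.5, y_4 = 8.5, z_4 = 13.5, h_4 = 4, x_5 = 6.5, y_5 = 8.5, r_5 = 2.5, h_5 = 8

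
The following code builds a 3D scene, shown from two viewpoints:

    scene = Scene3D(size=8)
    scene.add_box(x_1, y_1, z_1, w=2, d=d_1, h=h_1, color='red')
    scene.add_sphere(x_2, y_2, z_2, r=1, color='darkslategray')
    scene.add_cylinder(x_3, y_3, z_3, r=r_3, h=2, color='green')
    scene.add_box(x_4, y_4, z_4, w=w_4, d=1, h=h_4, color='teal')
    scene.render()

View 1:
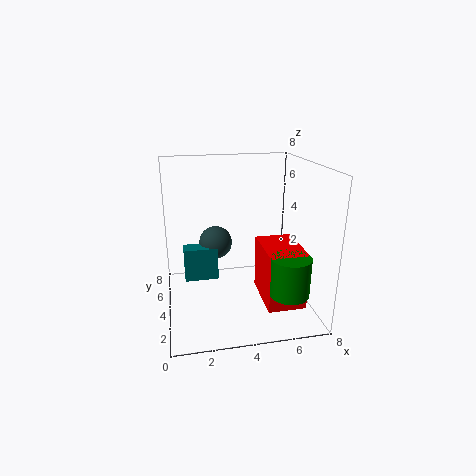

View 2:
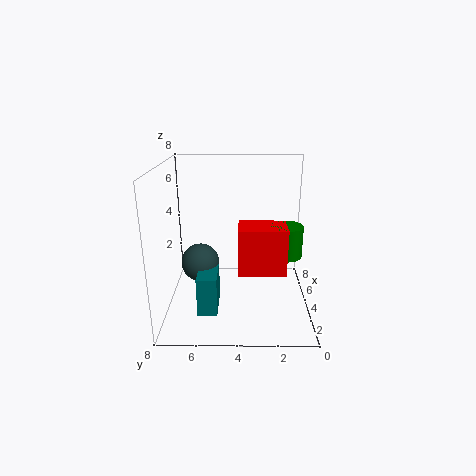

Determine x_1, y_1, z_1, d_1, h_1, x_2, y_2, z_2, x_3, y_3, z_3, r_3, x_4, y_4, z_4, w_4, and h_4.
x_1 = 5
y_1 = 1
z_1 = 1
d_1 = 3
h_1 = 3
x_2 = 3
y_2 = 6
z_2 = 3
x_3 = 6
y_3 = 1
z_3 = 2
r_3 = 1
x_4 = 1
y_4 = 5
z_4 = 1
w_4 = 2
h_4 = 2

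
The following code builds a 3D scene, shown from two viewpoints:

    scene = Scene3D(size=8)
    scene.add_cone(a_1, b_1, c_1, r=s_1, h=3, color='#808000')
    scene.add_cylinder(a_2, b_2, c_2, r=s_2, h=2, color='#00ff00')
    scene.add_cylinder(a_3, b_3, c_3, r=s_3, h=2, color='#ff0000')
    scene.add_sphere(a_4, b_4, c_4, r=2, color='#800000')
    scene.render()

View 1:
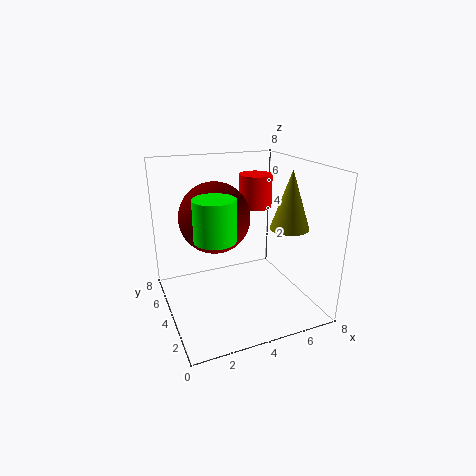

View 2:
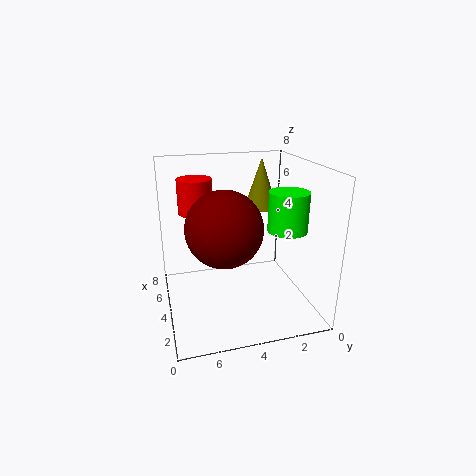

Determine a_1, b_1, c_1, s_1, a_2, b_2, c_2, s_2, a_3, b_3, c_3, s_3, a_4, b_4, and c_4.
a_1 = 6
b_1 = 2
c_1 = 5
s_1 = 1
a_2 = 2
b_2 = 2
c_2 = 5
s_2 = 1
a_3 = 6
b_3 = 6
c_3 = 5
s_3 = 1
a_4 = 3
b_4 = 5
c_4 = 5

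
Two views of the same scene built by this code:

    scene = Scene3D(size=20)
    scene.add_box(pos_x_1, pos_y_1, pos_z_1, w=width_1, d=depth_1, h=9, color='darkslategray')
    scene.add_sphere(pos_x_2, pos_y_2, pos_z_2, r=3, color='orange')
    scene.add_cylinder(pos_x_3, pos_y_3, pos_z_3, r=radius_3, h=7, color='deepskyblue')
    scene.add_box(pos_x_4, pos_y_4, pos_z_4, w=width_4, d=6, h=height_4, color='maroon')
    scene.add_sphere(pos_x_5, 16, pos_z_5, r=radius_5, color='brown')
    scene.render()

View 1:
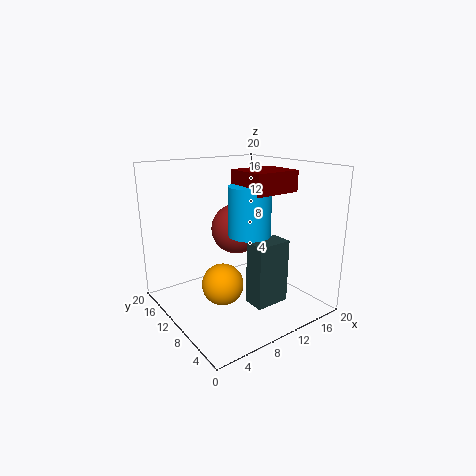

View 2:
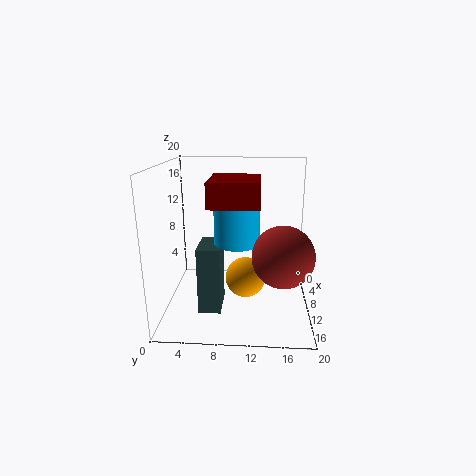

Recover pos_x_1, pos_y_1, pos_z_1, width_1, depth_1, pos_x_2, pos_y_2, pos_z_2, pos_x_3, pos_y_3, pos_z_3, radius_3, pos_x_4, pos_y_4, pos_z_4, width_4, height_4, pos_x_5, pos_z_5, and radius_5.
pos_x_1 = 10
pos_y_1 = 5
pos_z_1 = 1
width_1 = 5
depth_1 = 3
pos_x_2 = 8
pos_y_2 = 11
pos_z_2 = 3
pos_x_3 = 12
pos_y_3 = 10
pos_z_3 = 10
radius_3 = 3
pos_x_4 = 11
pos_y_4 = 7
pos_z_4 = 16
width_4 = 7
height_4 = 3
pos_x_5 = 14
pos_z_5 = 9
radius_5 = 4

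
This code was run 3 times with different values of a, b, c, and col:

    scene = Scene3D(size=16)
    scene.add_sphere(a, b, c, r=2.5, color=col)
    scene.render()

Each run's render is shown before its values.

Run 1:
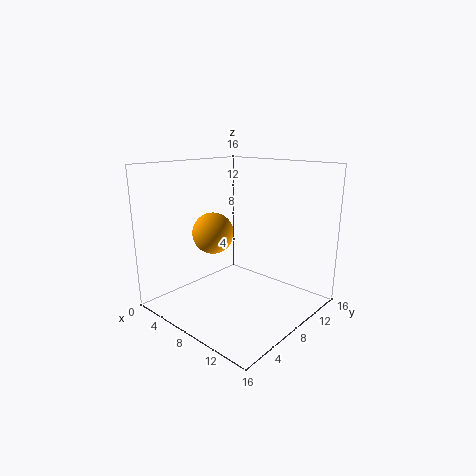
a = 3.5, b = 8.5, c = 7.5, col = 'orange'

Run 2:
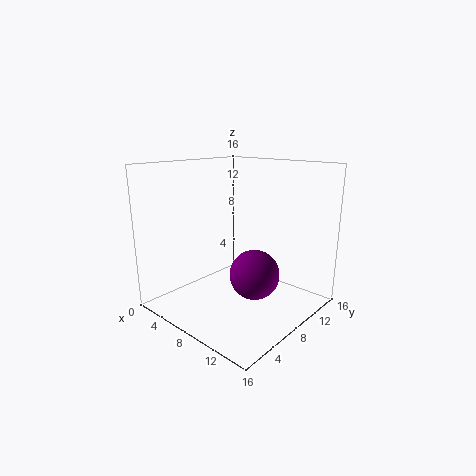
a = 12, b = 6, c = 5.5, col = 'purple'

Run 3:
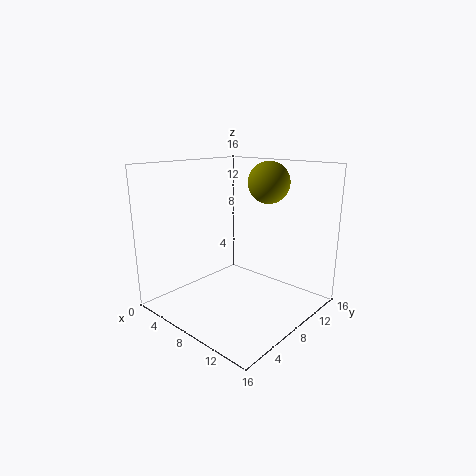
a = 8, b = 13.5, c = 13.5, col = 'olive'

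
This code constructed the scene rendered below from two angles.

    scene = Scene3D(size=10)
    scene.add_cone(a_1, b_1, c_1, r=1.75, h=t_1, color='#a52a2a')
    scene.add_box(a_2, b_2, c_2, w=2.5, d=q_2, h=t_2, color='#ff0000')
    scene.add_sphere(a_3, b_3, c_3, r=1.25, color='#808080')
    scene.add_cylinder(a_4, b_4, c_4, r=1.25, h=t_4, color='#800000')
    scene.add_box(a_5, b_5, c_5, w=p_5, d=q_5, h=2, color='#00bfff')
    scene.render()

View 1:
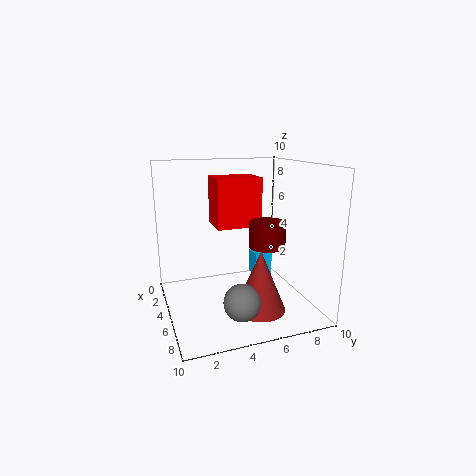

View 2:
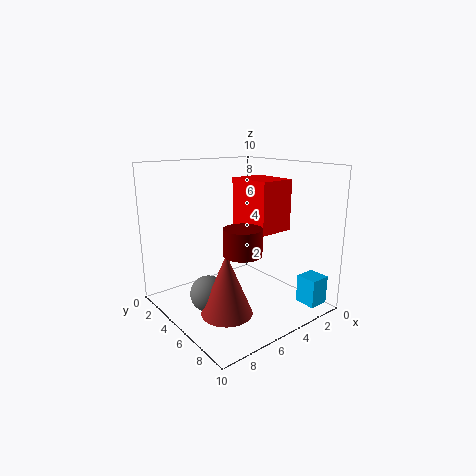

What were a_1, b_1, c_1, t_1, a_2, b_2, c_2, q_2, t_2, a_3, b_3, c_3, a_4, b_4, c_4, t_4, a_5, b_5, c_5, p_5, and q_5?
a_1 = 6.75
b_1 = 6
c_1 = 0.25
t_1 = 4.25
a_2 = 2
b_2 = 3.75
c_2 = 5.5
q_2 = 3.25
t_2 = 3.5
a_3 = 7.25
b_3 = 4.5
c_3 = 1.25
a_4 = 6
b_4 = 6.75
c_4 = 4.5
t_4 = 1.75
a_5 = 0.25
b_5 = 7.75
c_5 = 0.25
p_5 = 1.5
q_5 = 1.5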